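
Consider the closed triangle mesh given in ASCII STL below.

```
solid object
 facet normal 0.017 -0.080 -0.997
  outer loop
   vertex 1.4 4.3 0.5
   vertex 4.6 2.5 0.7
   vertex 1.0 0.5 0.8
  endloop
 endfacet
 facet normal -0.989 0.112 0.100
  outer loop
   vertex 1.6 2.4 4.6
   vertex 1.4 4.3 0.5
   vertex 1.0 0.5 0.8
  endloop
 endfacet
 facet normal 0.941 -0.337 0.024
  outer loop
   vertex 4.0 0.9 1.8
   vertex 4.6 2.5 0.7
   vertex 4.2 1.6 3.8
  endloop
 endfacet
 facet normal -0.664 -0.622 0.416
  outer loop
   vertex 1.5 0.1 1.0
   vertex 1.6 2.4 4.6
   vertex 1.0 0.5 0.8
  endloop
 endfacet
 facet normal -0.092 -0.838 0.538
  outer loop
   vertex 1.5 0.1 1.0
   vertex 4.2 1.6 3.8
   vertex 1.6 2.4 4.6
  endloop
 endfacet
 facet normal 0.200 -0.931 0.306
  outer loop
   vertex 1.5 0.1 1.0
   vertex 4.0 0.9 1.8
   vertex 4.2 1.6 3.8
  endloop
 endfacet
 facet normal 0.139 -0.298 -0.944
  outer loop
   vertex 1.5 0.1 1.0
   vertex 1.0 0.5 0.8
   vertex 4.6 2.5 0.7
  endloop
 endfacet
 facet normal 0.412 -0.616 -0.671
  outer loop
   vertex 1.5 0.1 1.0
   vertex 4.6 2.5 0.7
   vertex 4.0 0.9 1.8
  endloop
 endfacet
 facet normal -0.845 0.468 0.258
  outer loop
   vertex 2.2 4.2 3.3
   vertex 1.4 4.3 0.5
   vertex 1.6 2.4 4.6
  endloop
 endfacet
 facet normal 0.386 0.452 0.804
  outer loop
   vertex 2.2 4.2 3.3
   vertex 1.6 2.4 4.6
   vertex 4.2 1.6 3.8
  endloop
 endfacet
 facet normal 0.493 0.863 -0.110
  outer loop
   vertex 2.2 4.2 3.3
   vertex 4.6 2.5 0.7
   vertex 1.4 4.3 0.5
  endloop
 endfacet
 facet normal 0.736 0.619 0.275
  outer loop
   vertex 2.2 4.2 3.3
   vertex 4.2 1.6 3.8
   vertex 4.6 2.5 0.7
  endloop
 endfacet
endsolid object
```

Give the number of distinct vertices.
8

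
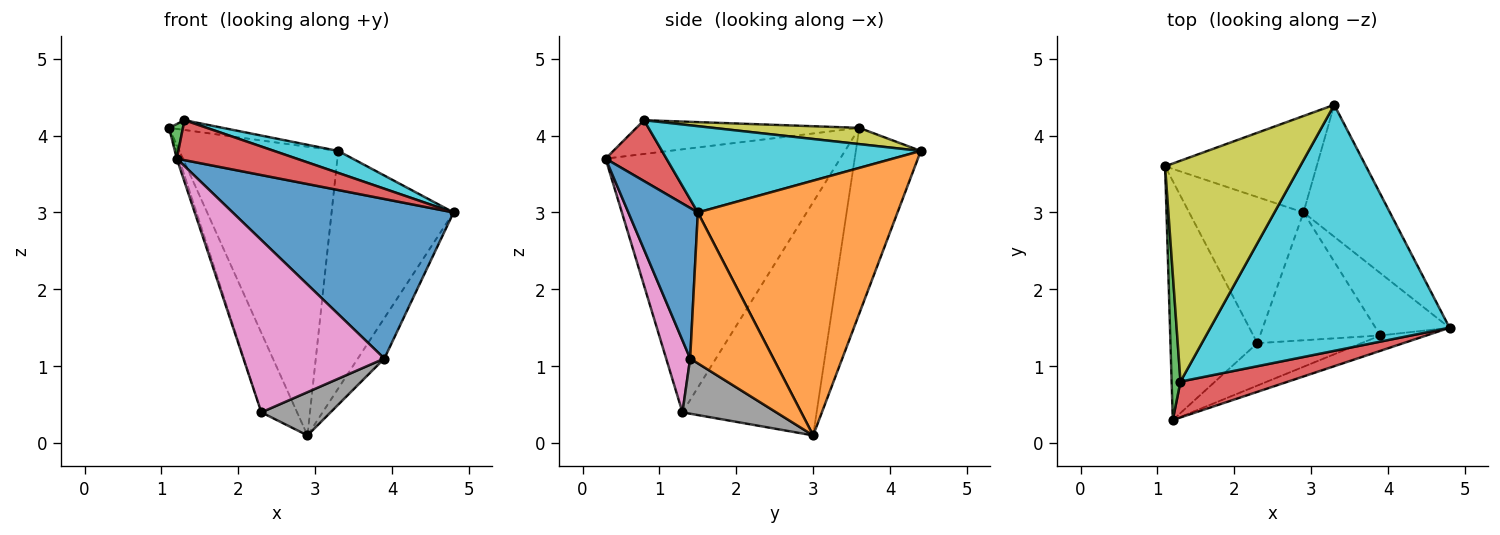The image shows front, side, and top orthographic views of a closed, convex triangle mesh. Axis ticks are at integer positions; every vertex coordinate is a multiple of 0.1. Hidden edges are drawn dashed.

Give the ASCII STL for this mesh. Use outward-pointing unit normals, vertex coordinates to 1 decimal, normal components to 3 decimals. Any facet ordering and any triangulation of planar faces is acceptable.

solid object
 facet normal 0.299 -0.950 -0.092
  outer loop
   vertex 3.9 1.4 1.1
   vertex 4.8 1.5 3.0
   vertex 1.2 0.3 3.7
  endloop
 endfacet
 facet normal 0.863 0.275 -0.423
  outer loop
   vertex 3.9 1.4 1.1
   vertex 2.9 3.0 0.1
   vertex 4.8 1.5 3.0
  endloop
 endfacet
 facet normal -0.966 -0.060 0.253
  outer loop
   vertex 1.3 0.8 4.2
   vertex 1.1 3.6 4.1
   vertex 1.2 0.3 3.7
  endloop
 endfacet
 facet normal 0.354 -0.696 0.625
  outer loop
   vertex 1.3 0.8 4.2
   vertex 1.2 0.3 3.7
   vertex 4.8 1.5 3.0
  endloop
 endfacet
 facet normal -0.949 0.009 -0.314
  outer loop
   vertex 2.3 1.3 0.4
   vertex 1.2 0.3 3.7
   vertex 1.1 3.6 4.1
  endloop
 endfacet
 facet normal -0.873 0.233 -0.428
  outer loop
   vertex 2.3 1.3 0.4
   vertex 1.1 3.6 4.1
   vertex 2.9 3.0 0.1
  endloop
 endfacet
 facet normal 0.163 -0.958 -0.236
  outer loop
   vertex 2.3 1.3 0.4
   vertex 3.9 1.4 1.1
   vertex 1.2 0.3 3.7
  endloop
 endfacet
 facet normal 0.398 -0.294 -0.869
  outer loop
   vertex 2.3 1.3 0.4
   vertex 2.9 3.0 0.1
   vertex 3.9 1.4 1.1
  endloop
 endfacet
 facet normal 0.119 0.044 0.992
  outer loop
   vertex 3.3 4.4 3.8
   vertex 1.1 3.6 4.1
   vertex 1.3 0.8 4.2
  endloop
 endfacet
 facet normal 0.338 -0.084 0.937
  outer loop
   vertex 3.3 4.4 3.8
   vertex 1.3 0.8 4.2
   vertex 4.8 1.5 3.0
  endloop
 endfacet
 facet normal -0.362 0.884 -0.295
  outer loop
   vertex 3.3 4.4 3.8
   vertex 2.9 3.0 0.1
   vertex 1.1 3.6 4.1
  endloop
 endfacet
 facet normal 0.820 0.501 -0.278
  outer loop
   vertex 3.3 4.4 3.8
   vertex 4.8 1.5 3.0
   vertex 2.9 3.0 0.1
  endloop
 endfacet
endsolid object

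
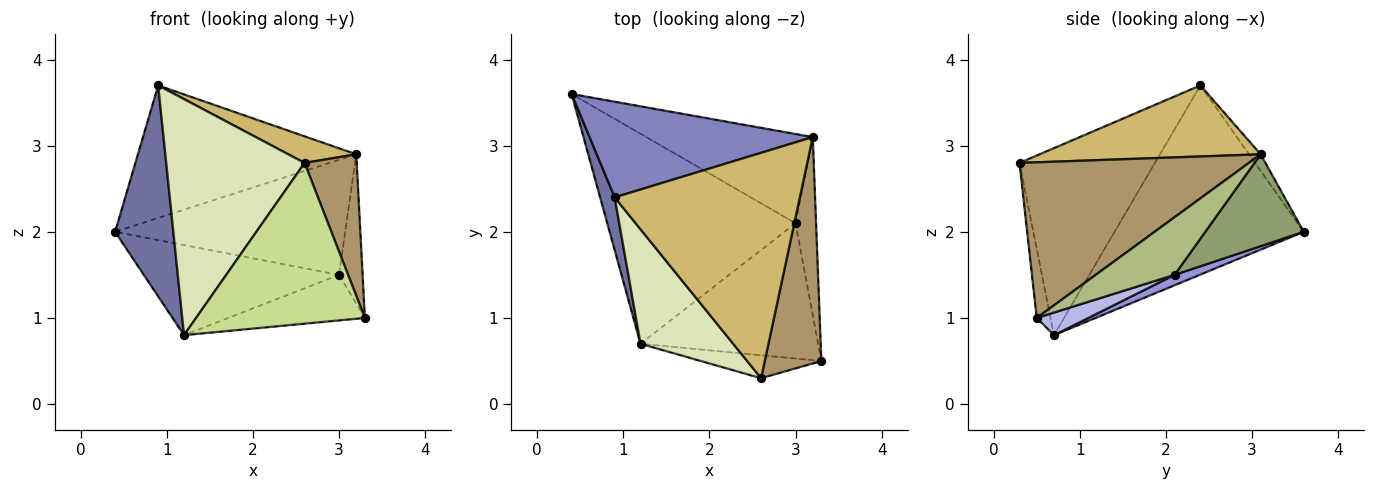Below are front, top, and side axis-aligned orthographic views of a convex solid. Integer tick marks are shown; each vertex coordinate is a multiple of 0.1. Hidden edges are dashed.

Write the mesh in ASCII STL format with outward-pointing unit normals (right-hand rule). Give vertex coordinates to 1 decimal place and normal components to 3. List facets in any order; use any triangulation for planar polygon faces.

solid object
 facet normal -0.953 -0.293 0.073
  outer loop
   vertex 0.9 2.4 3.7
   vertex 0.4 3.6 2.0
   vertex 1.2 0.7 0.8
  endloop
 endfacet
 facet normal -0.043 0.810 0.585
  outer loop
   vertex 3.2 3.1 2.9
   vertex 0.4 3.6 2.0
   vertex 0.9 2.4 3.7
  endloop
 endfacet
 facet normal 0.051 0.394 -0.918
  outer loop
   vertex 3.0 2.1 1.5
   vertex 1.2 0.7 0.8
   vertex 0.4 3.6 2.0
  endloop
 endfacet
 facet normal 0.120 0.317 -0.941
  outer loop
   vertex 3.0 2.1 1.5
   vertex 3.3 0.5 1.0
   vertex 1.2 0.7 0.8
  endloop
 endfacet
 facet normal 0.320 0.749 -0.580
  outer loop
   vertex 3.0 2.1 1.5
   vertex 0.4 3.6 2.0
   vertex 3.2 3.1 2.9
  endloop
 endfacet
 facet normal 0.907 0.271 -0.323
  outer loop
   vertex 3.0 2.1 1.5
   vertex 3.2 3.1 2.9
   vertex 3.3 0.5 1.0
  endloop
 endfacet
 facet normal -0.081 -0.987 -0.141
  outer loop
   vertex 2.6 0.3 2.8
   vertex 1.2 0.7 0.8
   vertex 3.3 0.5 1.0
  endloop
 endfacet
 facet normal -0.661 -0.675 0.328
  outer loop
   vertex 2.6 0.3 2.8
   vertex 0.9 2.4 3.7
   vertex 1.2 0.7 0.8
  endloop
 endfacet
 facet normal 0.919 -0.209 0.334
  outer loop
   vertex 2.6 0.3 2.8
   vertex 3.3 0.5 1.0
   vertex 3.2 3.1 2.9
  endloop
 endfacet
 facet normal 0.356 -0.109 0.928
  outer loop
   vertex 2.6 0.3 2.8
   vertex 3.2 3.1 2.9
   vertex 0.9 2.4 3.7
  endloop
 endfacet
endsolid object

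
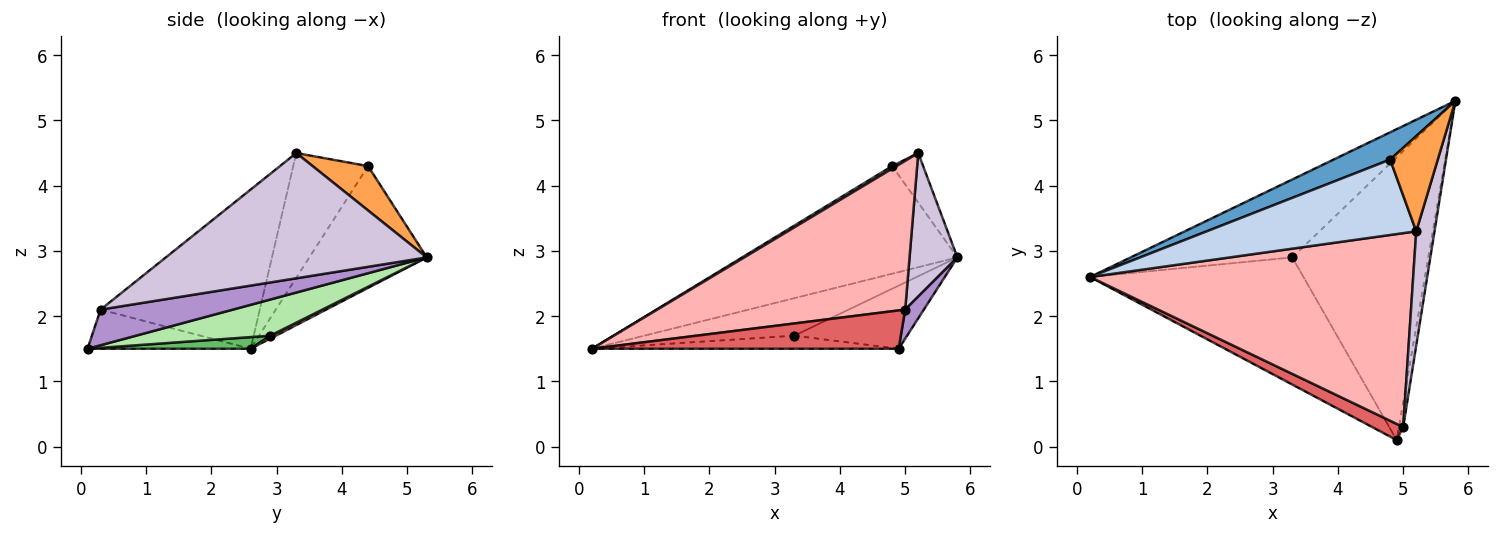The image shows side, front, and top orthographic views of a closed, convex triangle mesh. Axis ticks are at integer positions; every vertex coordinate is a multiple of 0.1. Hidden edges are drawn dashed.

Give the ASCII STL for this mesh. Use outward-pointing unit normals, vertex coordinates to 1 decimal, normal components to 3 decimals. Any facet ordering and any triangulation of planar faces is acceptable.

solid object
 facet normal -0.467 0.857 0.217
  outer loop
   vertex 4.8 4.4 4.3
   vertex 5.8 5.3 2.9
   vertex 0.2 2.6 1.5
  endloop
 endfacet
 facet normal -0.511 -0.030 0.859
  outer loop
   vertex 4.8 4.4 4.3
   vertex 0.2 2.6 1.5
   vertex 5.2 3.3 4.5
  endloop
 endfacet
 facet normal 0.637 0.356 0.684
  outer loop
   vertex 4.8 4.4 4.3
   vertex 5.2 3.3 4.5
   vertex 5.8 5.3 2.9
  endloop
 endfacet
 facet normal 0.016 0.434 -0.901
  outer loop
   vertex 3.3 2.9 1.7
   vertex 0.2 2.6 1.5
   vertex 5.8 5.3 2.9
  endloop
 endfacet
 facet normal 0.054 0.102 -0.993
  outer loop
   vertex 3.3 2.9 1.7
   vertex 4.9 0.1 1.5
   vertex 0.2 2.6 1.5
  endloop
 endfacet
 facet normal 0.251 0.211 -0.945
  outer loop
   vertex 3.3 2.9 1.7
   vertex 5.8 5.3 2.9
   vertex 4.9 0.1 1.5
  endloop
 endfacet
 facet normal -0.440 -0.827 0.349
  outer loop
   vertex 5.0 0.3 2.1
   vertex 0.2 2.6 1.5
   vertex 4.9 0.1 1.5
  endloop
 endfacet
 facet normal -0.364 -0.567 0.739
  outer loop
   vertex 5.0 0.3 2.1
   vertex 5.2 3.3 4.5
   vertex 0.2 2.6 1.5
  endloop
 endfacet
 facet normal 0.983 -0.138 -0.118
  outer loop
   vertex 5.0 0.3 2.1
   vertex 4.9 0.1 1.5
   vertex 5.8 5.3 2.9
  endloop
 endfacet
 facet normal 0.974 -0.179 0.142
  outer loop
   vertex 5.0 0.3 2.1
   vertex 5.8 5.3 2.9
   vertex 5.2 3.3 4.5
  endloop
 endfacet
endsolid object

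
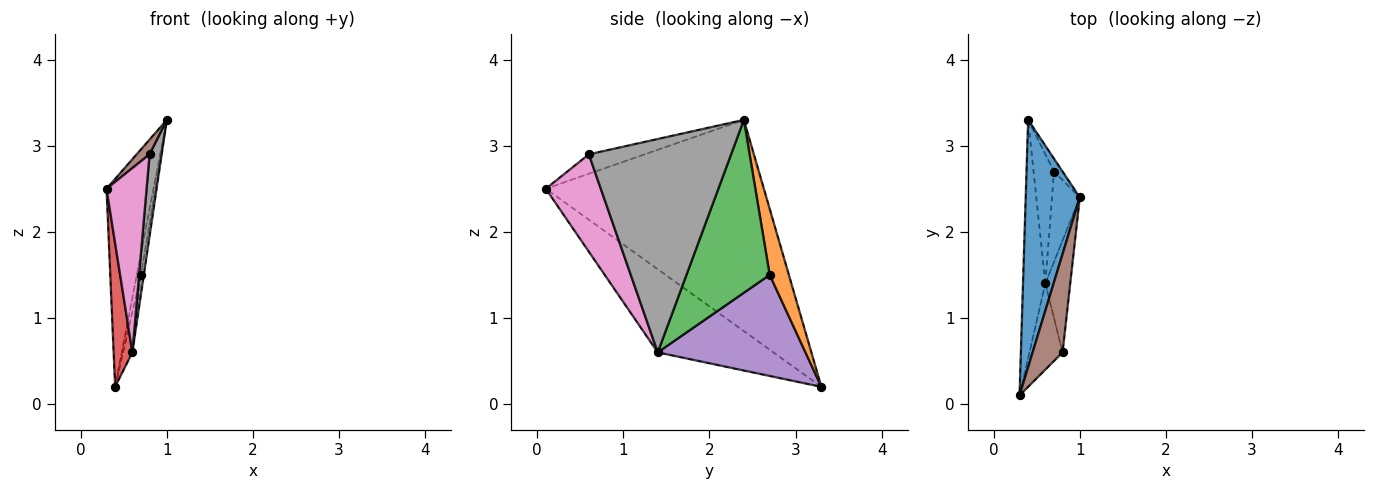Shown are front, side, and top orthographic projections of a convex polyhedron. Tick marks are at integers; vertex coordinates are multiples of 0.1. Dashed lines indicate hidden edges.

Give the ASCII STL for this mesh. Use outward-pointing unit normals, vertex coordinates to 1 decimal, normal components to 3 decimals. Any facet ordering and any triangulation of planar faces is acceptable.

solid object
 facet normal -0.948 0.204 0.243
  outer loop
   vertex 0.4 3.3 0.2
   vertex 0.3 0.1 2.5
   vertex 1.0 2.4 3.3
  endloop
 endfacet
 facet normal 0.969 0.211 -0.126
  outer loop
   vertex 0.7 2.7 1.5
   vertex 0.4 3.3 0.2
   vertex 1.0 2.4 3.3
  endloop
 endfacet
 facet normal 0.987 0.034 -0.159
  outer loop
   vertex 0.6 1.4 0.6
   vertex 0.7 2.7 1.5
   vertex 1.0 2.4 3.3
  endloop
 endfacet
 facet normal -0.954 -0.154 -0.256
  outer loop
   vertex 0.6 1.4 0.6
   vertex 0.3 0.1 2.5
   vertex 0.4 3.3 0.2
  endloop
 endfacet
 facet normal 0.978 0.061 -0.197
  outer loop
   vertex 0.6 1.4 0.6
   vertex 0.4 3.3 0.2
   vertex 0.7 2.7 1.5
  endloop
 endfacet
 facet normal -0.541 -0.125 0.832
  outer loop
   vertex 0.8 0.6 2.9
   vertex 1.0 2.4 3.3
   vertex 0.3 0.1 2.5
  endloop
 endfacet
 facet normal 0.780 -0.567 -0.265
  outer loop
   vertex 0.8 0.6 2.9
   vertex 0.3 0.1 2.5
   vertex 0.6 1.4 0.6
  endloop
 endfacet
 facet normal 0.990 -0.084 -0.115
  outer loop
   vertex 0.8 0.6 2.9
   vertex 0.6 1.4 0.6
   vertex 1.0 2.4 3.3
  endloop
 endfacet
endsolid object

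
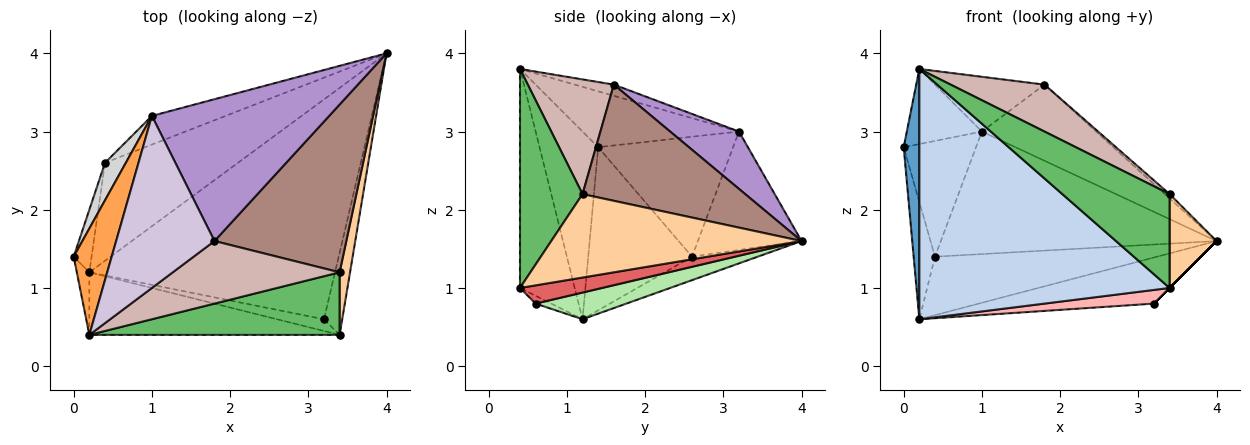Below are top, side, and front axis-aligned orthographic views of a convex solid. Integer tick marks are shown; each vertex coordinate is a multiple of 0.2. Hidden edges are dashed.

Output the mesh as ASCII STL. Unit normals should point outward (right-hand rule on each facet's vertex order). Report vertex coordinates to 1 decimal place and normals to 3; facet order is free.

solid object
 facet normal -0.964 -0.257 -0.064
  outer loop
   vertex 0.2 1.2 0.6
   vertex 0.2 0.4 3.8
   vertex 0.0 1.4 2.8
  endloop
 endfacet
 facet normal -0.208 -0.949 -0.237
  outer loop
   vertex 3.4 0.4 1.0
   vertex 0.2 0.4 3.8
   vertex 0.2 1.2 0.6
  endloop
 endfacet
 facet normal -0.769 0.369 0.523
  outer loop
   vertex 1.0 3.2 3.0
   vertex 0.0 1.4 2.8
   vertex 0.2 0.4 3.8
  endloop
 endfacet
 facet normal 0.976 -0.183 0.122
  outer loop
   vertex 3.4 1.2 2.2
   vertex 3.4 0.4 1.0
   vertex 4.0 4.0 1.6
  endloop
 endfacet
 facet normal 0.437 -0.749 0.499
  outer loop
   vertex 3.4 1.2 2.2
   vertex 0.2 0.4 3.8
   vertex 3.4 0.4 1.0
  endloop
 endfacet
 facet normal 0.106 0.204 -0.973
  outer loop
   vertex 3.2 0.6 0.8
   vertex 0.2 1.2 0.6
   vertex 4.0 4.0 1.6
  endloop
 endfacet
 facet normal 0.707 0.000 -0.707
  outer loop
   vertex 3.2 0.6 0.8
   vertex 4.0 4.0 1.6
   vertex 3.4 0.4 1.0
  endloop
 endfacet
 facet normal -0.108 -0.755 -0.647
  outer loop
   vertex 3.2 0.6 0.8
   vertex 3.4 0.4 1.0
   vertex 0.2 1.2 0.6
  endloop
 endfacet
 facet normal 0.274 0.455 0.847
  outer loop
   vertex 1.8 1.6 3.6
   vertex 4.0 4.0 1.6
   vertex 1.0 3.2 3.0
  endloop
 endfacet
 facet normal -0.108 0.301 0.947
  outer loop
   vertex 1.8 1.6 3.6
   vertex 1.0 3.2 3.0
   vertex 0.2 0.4 3.8
  endloop
 endfacet
 facet normal 0.661 0.019 0.750
  outer loop
   vertex 1.8 1.6 3.6
   vertex 3.4 1.2 2.2
   vertex 4.0 4.0 1.6
  endloop
 endfacet
 facet normal 0.482 -0.526 0.701
  outer loop
   vertex 1.8 1.6 3.6
   vertex 0.2 0.4 3.8
   vertex 3.4 1.2 2.2
  endloop
 endfacet
 facet normal -0.150 0.507 -0.849
  outer loop
   vertex 0.4 2.6 1.4
   vertex 4.0 4.0 1.6
   vertex 0.2 1.2 0.6
  endloop
 endfacet
 facet normal -0.344 0.914 -0.214
  outer loop
   vertex 0.4 2.6 1.4
   vertex 1.0 3.2 3.0
   vertex 4.0 4.0 1.6
  endloop
 endfacet
 facet normal -0.974 0.200 -0.107
  outer loop
   vertex 0.4 2.6 1.4
   vertex 0.2 1.2 0.6
   vertex 0.0 1.4 2.8
  endloop
 endfacet
 facet normal -0.871 0.467 0.151
  outer loop
   vertex 0.4 2.6 1.4
   vertex 0.0 1.4 2.8
   vertex 1.0 3.2 3.0
  endloop
 endfacet
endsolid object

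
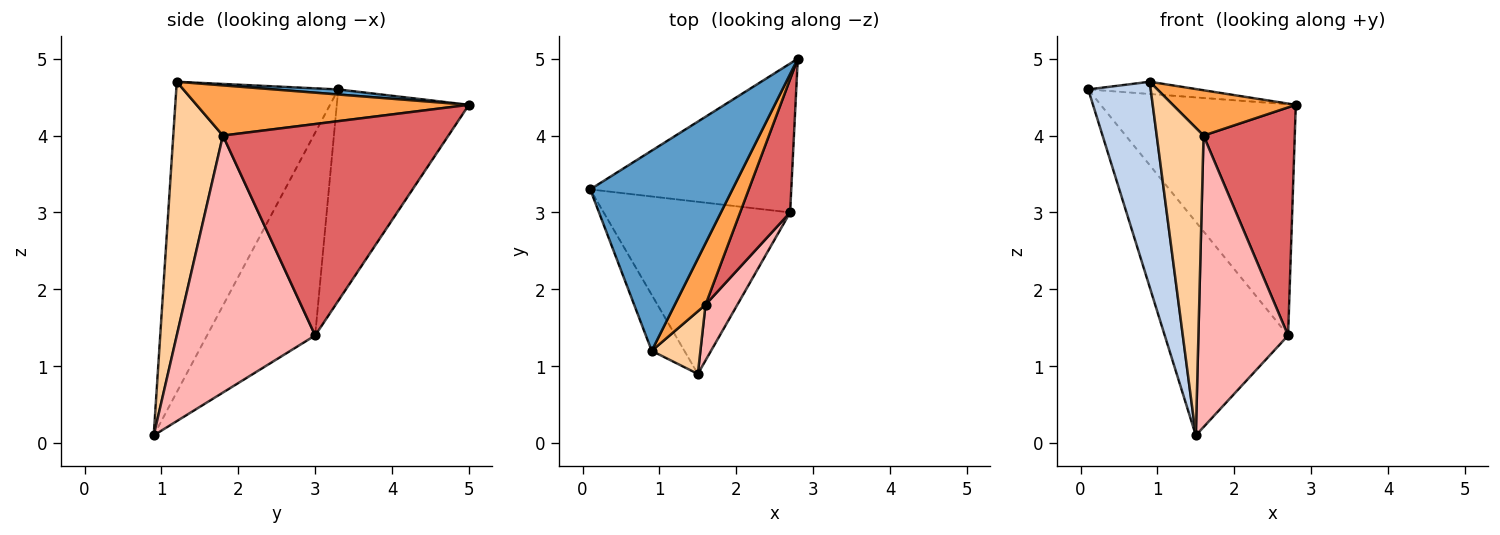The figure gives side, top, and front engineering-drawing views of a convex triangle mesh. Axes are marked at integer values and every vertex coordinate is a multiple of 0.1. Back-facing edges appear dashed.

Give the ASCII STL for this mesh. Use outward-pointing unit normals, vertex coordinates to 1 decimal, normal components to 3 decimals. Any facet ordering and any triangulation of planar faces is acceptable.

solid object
 facet normal 0.035 0.061 0.998
  outer loop
   vertex 0.9 1.2 4.7
   vertex 2.8 5.0 4.4
   vertex 0.1 3.3 4.6
  endloop
 endfacet
 facet normal -0.928 -0.358 -0.098
  outer loop
   vertex 0.9 1.2 4.7
   vertex 0.1 3.3 4.6
   vertex 1.5 0.9 0.1
  endloop
 endfacet
 facet normal 0.796 -0.359 0.488
  outer loop
   vertex 1.6 1.8 4.0
   vertex 2.8 5.0 4.4
   vertex 0.9 1.2 4.7
  endloop
 endfacet
 facet normal 0.721 -0.679 0.138
  outer loop
   vertex 1.6 1.8 4.0
   vertex 0.9 1.2 4.7
   vertex 1.5 0.9 0.1
  endloop
 endfacet
 facet normal -0.495 0.731 -0.471
  outer loop
   vertex 2.7 3.0 1.4
   vertex 0.1 3.3 4.6
   vertex 2.8 5.0 4.4
  endloop
 endfacet
 facet normal -0.564 0.643 -0.518
  outer loop
   vertex 2.7 3.0 1.4
   vertex 1.5 0.9 0.1
   vertex 0.1 3.3 4.6
  endloop
 endfacet
 facet normal 0.906 -0.366 0.214
  outer loop
   vertex 2.7 3.0 1.4
   vertex 2.8 5.0 4.4
   vertex 1.6 1.8 4.0
  endloop
 endfacet
 facet normal 0.835 -0.541 0.103
  outer loop
   vertex 2.7 3.0 1.4
   vertex 1.6 1.8 4.0
   vertex 1.5 0.9 0.1
  endloop
 endfacet
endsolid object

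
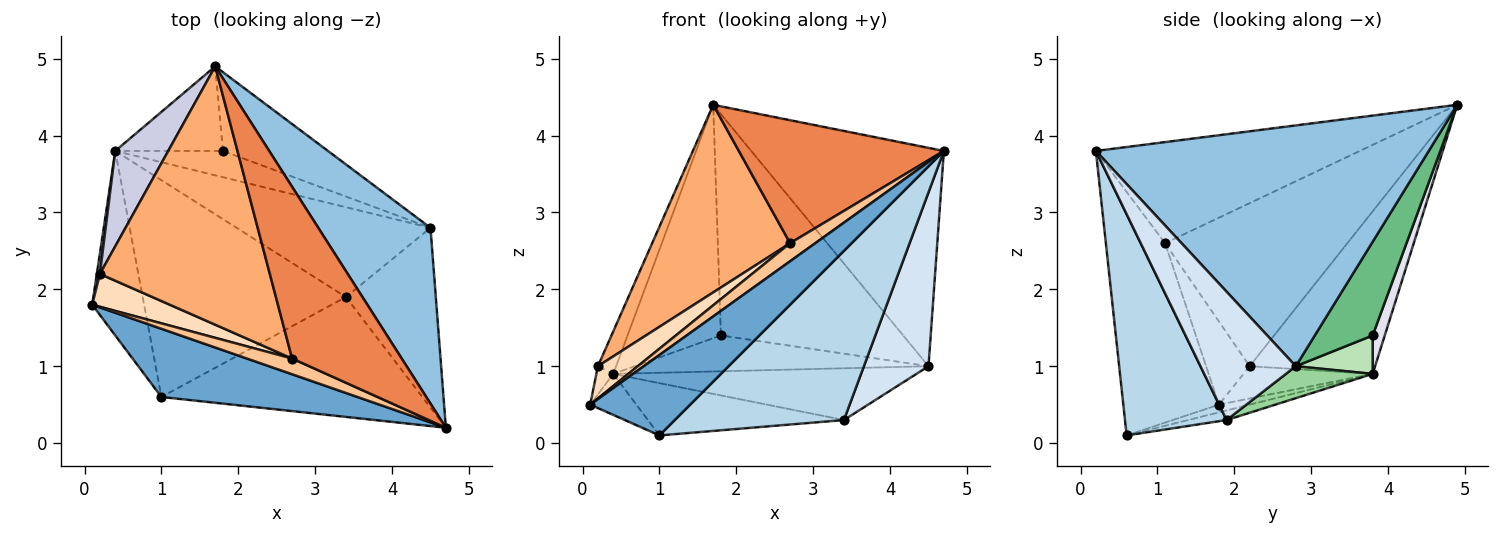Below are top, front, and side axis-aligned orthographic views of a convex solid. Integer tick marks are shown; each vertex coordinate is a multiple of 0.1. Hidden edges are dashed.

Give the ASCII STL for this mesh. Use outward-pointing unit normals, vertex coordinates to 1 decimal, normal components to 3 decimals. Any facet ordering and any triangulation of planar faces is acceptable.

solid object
 facet normal -0.589 -0.616 0.523
  outer loop
   vertex 1.0 0.6 0.1
   vertex 4.7 0.2 3.8
   vertex 0.1 1.8 0.5
  endloop
 endfacet
 facet normal 0.803 0.465 0.374
  outer loop
   vertex 4.5 2.8 1.0
   vertex 1.7 4.9 4.4
   vertex 4.7 0.2 3.8
  endloop
 endfacet
 facet normal 0.440 -0.733 -0.519
  outer loop
   vertex 3.4 1.9 0.3
   vertex 4.7 0.2 3.8
   vertex 1.0 0.6 0.1
  endloop
 endfacet
 facet normal 0.716 -0.485 -0.502
  outer loop
   vertex 3.4 1.9 0.3
   vertex 4.5 2.8 1.0
   vertex 4.7 0.2 3.8
  endloop
 endfacet
 facet normal -0.600 -0.466 0.650
  outer loop
   vertex 2.7 1.1 2.6
   vertex 4.7 0.2 3.8
   vertex 1.7 4.9 4.4
  endloop
 endfacet
 facet normal -0.613 -0.464 0.639
  outer loop
   vertex 2.7 1.1 2.6
   vertex 1.7 4.9 4.4
   vertex 0.2 2.2 1.0
  endloop
 endfacet
 facet normal -0.591 -0.608 0.529
  outer loop
   vertex 2.7 1.1 2.6
   vertex 0.1 1.8 0.5
   vertex 4.7 0.2 3.8
  endloop
 endfacet
 facet normal -0.608 -0.557 0.567
  outer loop
   vertex 2.7 1.1 2.6
   vertex 0.2 2.2 1.0
   vertex 0.1 1.8 0.5
  endloop
 endfacet
 facet normal 0.287 0.903 -0.321
  outer loop
   vertex 1.8 3.8 1.4
   vertex 1.7 4.9 4.4
   vertex 4.5 2.8 1.0
  endloop
 endfacet
 facet normal 0.141 0.494 -0.858
  outer loop
   vertex 0.4 3.8 0.9
   vertex 4.5 2.8 1.0
   vertex 3.4 1.9 0.3
  endloop
 endfacet
 facet normal 0.207 0.789 -0.578
  outer loop
   vertex 0.4 3.8 0.9
   vertex 1.8 3.8 1.4
   vertex 4.5 2.8 1.0
  endloop
 endfacet
 facet normal -0.143 0.215 -0.966
  outer loop
   vertex 0.4 3.8 0.9
   vertex 1.0 0.6 0.1
   vertex 0.1 1.8 0.5
  endloop
 endfacet
 facet normal -0.046 0.234 -0.971
  outer loop
   vertex 0.4 3.8 0.9
   vertex 3.4 1.9 0.3
   vertex 1.0 0.6 0.1
  endloop
 endfacet
 facet normal -0.987 0.129 0.094
  outer loop
   vertex 0.4 3.8 0.9
   vertex 0.1 1.8 0.5
   vertex 0.2 2.2 1.0
  endloop
 endfacet
 facet normal -0.942 0.137 0.307
  outer loop
   vertex 0.4 3.8 0.9
   vertex 0.2 2.2 1.0
   vertex 1.7 4.9 4.4
  endloop
 endfacet
 facet normal 0.121 0.933 -0.338
  outer loop
   vertex 0.4 3.8 0.9
   vertex 1.7 4.9 4.4
   vertex 1.8 3.8 1.4
  endloop
 endfacet
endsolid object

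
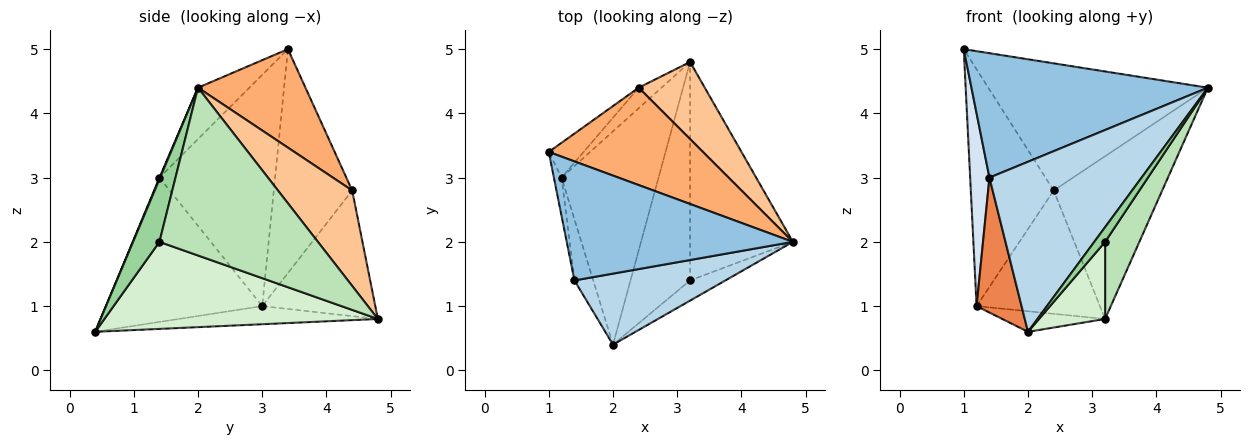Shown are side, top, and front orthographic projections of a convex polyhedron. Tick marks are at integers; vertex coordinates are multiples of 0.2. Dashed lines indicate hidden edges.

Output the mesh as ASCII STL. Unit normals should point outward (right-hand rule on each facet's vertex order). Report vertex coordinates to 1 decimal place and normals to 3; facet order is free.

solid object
 facet normal -0.183 0.094 -0.979
  outer loop
   vertex 1.2 3.0 1.0
   vertex 3.2 4.8 0.8
   vertex 2.0 0.4 0.6
  endloop
 endfacet
 facet normal -0.155 -0.714 0.683
  outer loop
   vertex 1.4 1.4 3.0
   vertex 4.8 2.0 4.4
   vertex 1.0 3.4 5.0
  endloop
 endfacet
 facet normal 0.004 -0.923 0.385
  outer loop
   vertex 1.4 1.4 3.0
   vertex 2.0 0.4 0.6
   vertex 4.8 2.0 4.4
  endloop
 endfacet
 facet normal -0.986 -0.164 -0.033
  outer loop
   vertex 1.4 1.4 3.0
   vertex 1.0 3.4 5.0
   vertex 1.2 3.0 1.0
  endloop
 endfacet
 facet normal -0.954 -0.274 -0.124
  outer loop
   vertex 1.4 1.4 3.0
   vertex 1.2 3.0 1.0
   vertex 2.0 0.4 0.6
  endloop
 endfacet
 facet normal 0.362 0.740 0.567
  outer loop
   vertex 2.4 4.4 2.8
   vertex 1.0 3.4 5.0
   vertex 4.8 2.0 4.4
  endloop
 endfacet
 facet normal 0.526 0.769 0.364
  outer loop
   vertex 2.4 4.4 2.8
   vertex 4.8 2.0 4.4
   vertex 3.2 4.8 0.8
  endloop
 endfacet
 facet normal -0.683 0.722 -0.106
  outer loop
   vertex 2.4 4.4 2.8
   vertex 1.2 3.0 1.0
   vertex 1.0 3.4 5.0
  endloop
 endfacet
 facet normal -0.671 0.732 -0.122
  outer loop
   vertex 2.4 4.4 2.8
   vertex 3.2 4.8 0.8
   vertex 1.2 3.0 1.0
  endloop
 endfacet
 facet normal 0.820 -0.336 -0.463
  outer loop
   vertex 3.2 1.4 2.0
   vertex 4.8 2.0 4.4
   vertex 2.0 0.4 0.6
  endloop
 endfacet
 facet normal 0.839 -0.181 -0.514
  outer loop
   vertex 3.2 1.4 2.0
   vertex 3.2 4.8 0.8
   vertex 4.8 2.0 4.4
  endloop
 endfacet
 facet normal 0.809 -0.196 -0.554
  outer loop
   vertex 3.2 1.4 2.0
   vertex 2.0 0.4 0.6
   vertex 3.2 4.8 0.8
  endloop
 endfacet
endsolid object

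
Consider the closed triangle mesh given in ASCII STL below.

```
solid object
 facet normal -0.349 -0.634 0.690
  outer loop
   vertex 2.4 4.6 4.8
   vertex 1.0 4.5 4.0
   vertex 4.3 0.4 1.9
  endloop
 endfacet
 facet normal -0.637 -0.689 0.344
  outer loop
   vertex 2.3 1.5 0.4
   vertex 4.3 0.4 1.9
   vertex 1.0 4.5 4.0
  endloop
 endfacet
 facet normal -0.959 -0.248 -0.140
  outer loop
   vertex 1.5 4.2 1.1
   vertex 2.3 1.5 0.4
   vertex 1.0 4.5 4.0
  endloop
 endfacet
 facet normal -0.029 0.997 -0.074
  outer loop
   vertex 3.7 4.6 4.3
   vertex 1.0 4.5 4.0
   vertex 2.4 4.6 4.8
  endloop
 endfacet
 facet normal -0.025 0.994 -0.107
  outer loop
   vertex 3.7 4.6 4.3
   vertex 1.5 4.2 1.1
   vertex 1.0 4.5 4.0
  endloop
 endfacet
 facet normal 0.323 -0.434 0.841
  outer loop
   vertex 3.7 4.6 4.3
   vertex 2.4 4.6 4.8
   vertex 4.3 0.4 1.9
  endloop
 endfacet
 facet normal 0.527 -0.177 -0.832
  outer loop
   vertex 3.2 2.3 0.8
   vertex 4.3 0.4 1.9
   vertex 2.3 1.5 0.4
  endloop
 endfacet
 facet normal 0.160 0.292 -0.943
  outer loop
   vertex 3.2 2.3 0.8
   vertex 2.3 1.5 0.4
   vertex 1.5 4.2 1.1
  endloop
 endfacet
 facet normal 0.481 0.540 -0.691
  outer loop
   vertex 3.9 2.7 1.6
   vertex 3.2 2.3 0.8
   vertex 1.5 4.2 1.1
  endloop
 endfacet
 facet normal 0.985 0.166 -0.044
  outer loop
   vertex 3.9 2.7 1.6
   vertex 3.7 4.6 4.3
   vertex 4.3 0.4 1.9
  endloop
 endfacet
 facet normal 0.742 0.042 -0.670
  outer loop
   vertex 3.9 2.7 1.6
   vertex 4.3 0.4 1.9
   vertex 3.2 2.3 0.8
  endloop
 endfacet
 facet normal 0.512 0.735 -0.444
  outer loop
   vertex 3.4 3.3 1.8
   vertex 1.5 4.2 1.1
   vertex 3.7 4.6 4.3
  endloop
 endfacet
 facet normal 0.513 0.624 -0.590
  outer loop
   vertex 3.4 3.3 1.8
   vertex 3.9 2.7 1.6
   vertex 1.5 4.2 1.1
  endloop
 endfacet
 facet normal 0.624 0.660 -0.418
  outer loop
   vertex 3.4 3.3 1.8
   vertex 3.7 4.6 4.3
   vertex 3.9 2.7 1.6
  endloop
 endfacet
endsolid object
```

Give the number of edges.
21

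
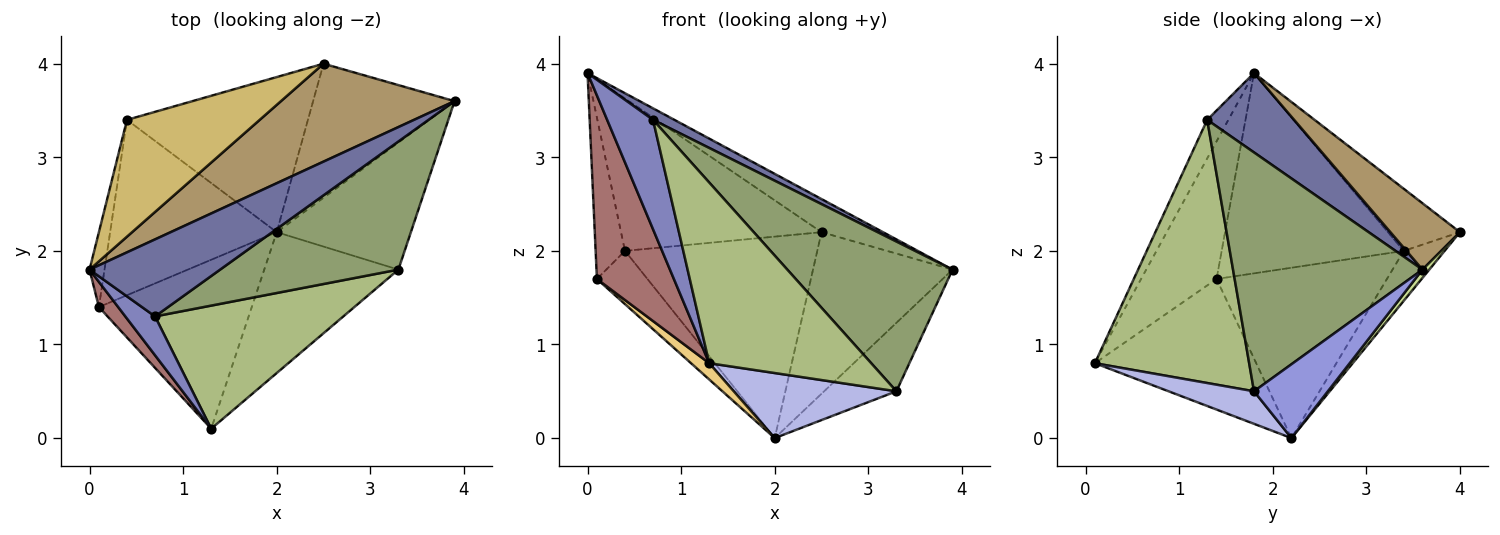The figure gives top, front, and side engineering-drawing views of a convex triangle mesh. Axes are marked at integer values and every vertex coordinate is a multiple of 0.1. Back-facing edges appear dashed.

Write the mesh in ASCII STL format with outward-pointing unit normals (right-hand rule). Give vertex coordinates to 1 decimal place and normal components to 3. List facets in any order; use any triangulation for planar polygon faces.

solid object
 facet normal 0.515 -0.127 0.848
  outer loop
   vertex 0.7 1.3 3.4
   vertex 3.9 3.6 1.8
   vertex 0.0 1.8 3.9
  endloop
 endfacet
 facet normal -0.398 -0.864 0.307
  outer loop
   vertex 0.7 1.3 3.4
   vertex 0.0 1.8 3.9
   vertex 1.3 0.1 0.8
  endloop
 endfacet
 facet normal 0.436 0.427 -0.792
  outer loop
   vertex 3.3 1.8 0.5
   vertex 2.0 2.2 0.0
   vertex 3.9 3.6 1.8
  endloop
 endfacet
 facet normal 0.215 -0.409 -0.887
  outer loop
   vertex 3.3 1.8 0.5
   vertex 1.3 0.1 0.8
   vertex 2.0 2.2 0.0
  endloop
 endfacet
 facet normal 0.657 -0.573 0.490
  outer loop
   vertex 3.3 1.8 0.5
   vertex 3.9 3.6 1.8
   vertex 0.7 1.3 3.4
  endloop
 endfacet
 facet normal 0.618 -0.649 0.442
  outer loop
   vertex 3.3 1.8 0.5
   vertex 0.7 1.3 3.4
   vertex 1.3 0.1 0.8
  endloop
 endfacet
 facet normal 0.038 0.769 -0.638
  outer loop
   vertex 2.5 4.0 2.2
   vertex 3.9 3.6 1.8
   vertex 2.0 2.2 0.0
  endloop
 endfacet
 facet normal -0.166 0.781 -0.602
  outer loop
   vertex 2.5 4.0 2.2
   vertex 2.0 2.2 0.0
   vertex 0.4 3.4 2.0
  endloop
 endfacet
 facet normal 0.341 0.301 0.891
  outer loop
   vertex 2.5 4.0 2.2
   vertex 0.0 1.8 3.9
   vertex 3.9 3.6 1.8
  endloop
 endfacet
 facet normal -0.274 0.763 0.585
  outer loop
   vertex 2.5 4.0 2.2
   vertex 0.4 3.4 2.0
   vertex 0.0 1.8 3.9
  endloop
 endfacet
 facet normal -0.648 -0.073 -0.758
  outer loop
   vertex 0.1 1.4 1.7
   vertex 2.0 2.2 0.0
   vertex 1.3 0.1 0.8
  endloop
 endfacet
 facet normal -0.699 0.208 -0.684
  outer loop
   vertex 0.1 1.4 1.7
   vertex 0.4 3.4 2.0
   vertex 2.0 2.2 0.0
  endloop
 endfacet
 facet normal -0.697 -0.711 0.098
  outer loop
   vertex 0.1 1.4 1.7
   vertex 1.3 0.1 0.8
   vertex 0.0 1.8 3.9
  endloop
 endfacet
 facet normal -0.985 0.159 -0.074
  outer loop
   vertex 0.1 1.4 1.7
   vertex 0.0 1.8 3.9
   vertex 0.4 3.4 2.0
  endloop
 endfacet
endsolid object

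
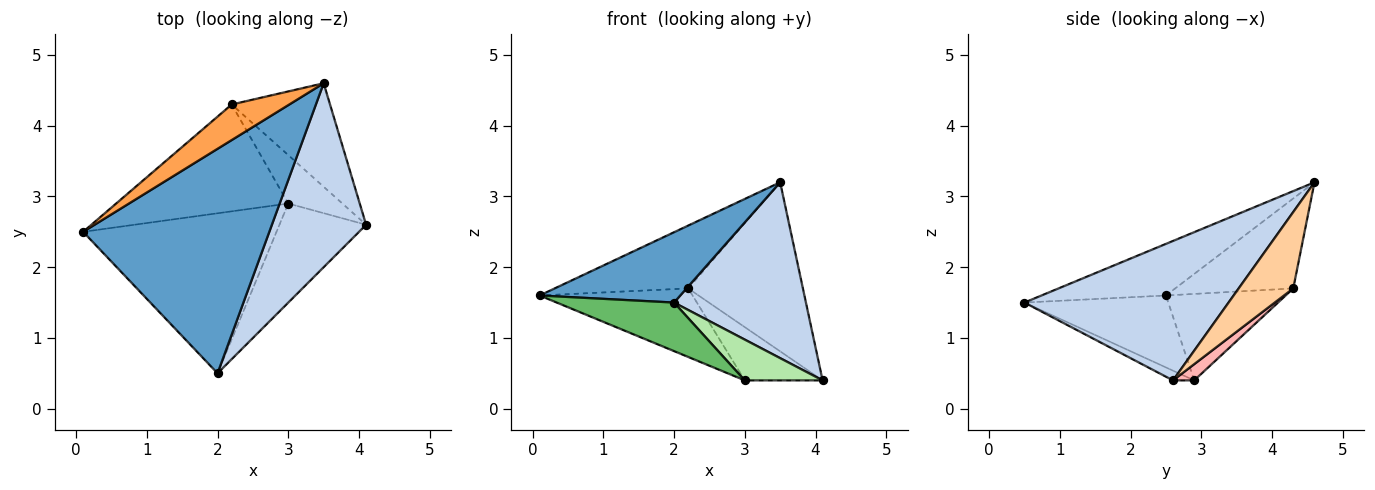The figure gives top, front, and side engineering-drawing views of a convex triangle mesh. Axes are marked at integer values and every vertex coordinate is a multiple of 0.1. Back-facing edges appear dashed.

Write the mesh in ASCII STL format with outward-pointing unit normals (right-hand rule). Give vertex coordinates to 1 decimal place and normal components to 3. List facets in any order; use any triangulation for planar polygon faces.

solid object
 facet normal -0.256 -0.289 0.923
  outer loop
   vertex 3.5 4.6 3.2
   vertex 0.1 2.5 1.6
   vertex 2.0 0.5 1.5
  endloop
 endfacet
 facet normal 0.730 -0.472 0.494
  outer loop
   vertex 3.5 4.6 3.2
   vertex 2.0 0.5 1.5
   vertex 4.1 2.6 0.4
  endloop
 endfacet
 facet normal -0.610 0.690 0.391
  outer loop
   vertex 2.2 4.3 1.7
   vertex 0.1 2.5 1.6
   vertex 3.5 4.6 3.2
  endloop
 endfacet
 facet normal 0.376 0.790 -0.484
  outer loop
   vertex 2.2 4.3 1.7
   vertex 3.5 4.6 3.2
   vertex 4.1 2.6 0.4
  endloop
 endfacet
 facet normal -0.335 -0.273 -0.902
  outer loop
   vertex 3.0 2.9 0.4
   vertex 2.0 0.5 1.5
   vertex 0.1 2.5 1.6
  endloop
 endfacet
 facet normal -0.103 -0.379 -0.920
  outer loop
   vertex 3.0 2.9 0.4
   vertex 4.1 2.6 0.4
   vertex 2.0 0.5 1.5
  endloop
 endfacet
 facet normal -0.389 0.497 -0.775
  outer loop
   vertex 3.0 2.9 0.4
   vertex 0.1 2.5 1.6
   vertex 2.2 4.3 1.7
  endloop
 endfacet
 facet normal 0.198 0.725 -0.659
  outer loop
   vertex 3.0 2.9 0.4
   vertex 2.2 4.3 1.7
   vertex 4.1 2.6 0.4
  endloop
 endfacet
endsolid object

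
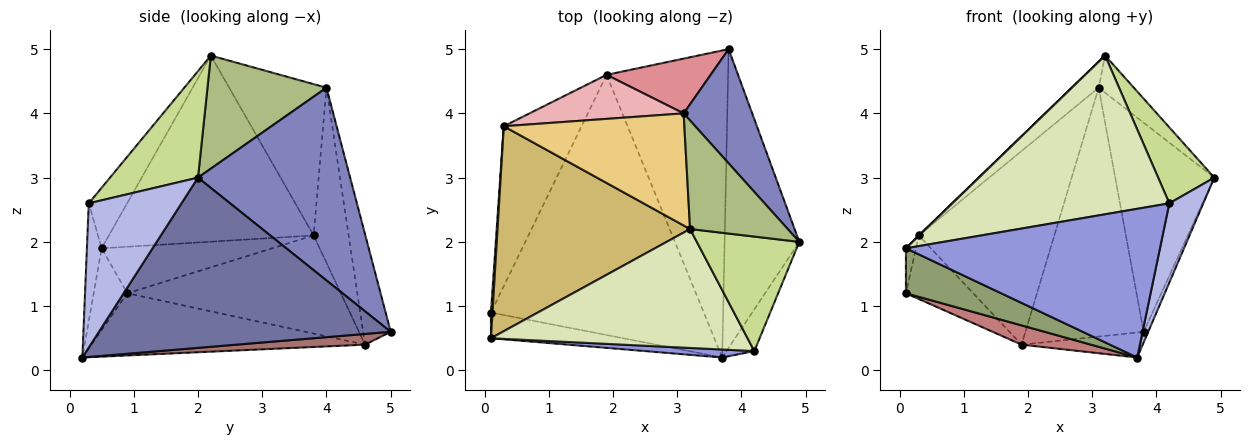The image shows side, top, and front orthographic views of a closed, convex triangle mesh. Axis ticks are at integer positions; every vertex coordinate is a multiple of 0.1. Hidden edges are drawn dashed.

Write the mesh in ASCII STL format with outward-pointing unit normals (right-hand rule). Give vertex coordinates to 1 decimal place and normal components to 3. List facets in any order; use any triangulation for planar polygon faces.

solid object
 facet normal 0.916 0.014 -0.402
  outer loop
   vertex 3.7 0.2 0.2
   vertex 3.8 5.0 0.6
   vertex 4.9 2.0 3.0
  endloop
 endfacet
 facet normal 0.803 0.523 0.286
  outer loop
   vertex 3.1 4.0 4.4
   vertex 4.9 2.0 3.0
   vertex 3.8 5.0 0.6
  endloop
 endfacet
 facet normal -0.058 -0.997 0.054
  outer loop
   vertex 4.2 0.3 2.6
   vertex 0.1 0.5 1.9
   vertex 3.7 0.2 0.2
  endloop
 endfacet
 facet normal 0.924 -0.338 -0.178
  outer loop
   vertex 4.2 0.3 2.6
   vertex 3.7 0.2 0.2
   vertex 4.9 2.0 3.0
  endloop
 endfacet
 facet normal -0.293 -0.830 -0.474
  outer loop
   vertex 0.1 0.9 1.2
   vertex 3.7 0.2 0.2
   vertex 0.1 0.5 1.9
  endloop
 endfacet
 facet normal 0.739 0.218 0.638
  outer loop
   vertex 3.2 2.2 4.9
   vertex 4.9 2.0 3.0
   vertex 3.1 4.0 4.4
  endloop
 endfacet
 facet normal 0.655 -0.418 0.630
  outer loop
   vertex 3.2 2.2 4.9
   vertex 4.2 0.3 2.6
   vertex 4.9 2.0 3.0
  endloop
 endfacet
 facet normal -0.140 -0.792 0.594
  outer loop
   vertex 3.2 2.2 4.9
   vertex 0.1 0.5 1.9
   vertex 4.2 0.3 2.6
  endloop
 endfacet
 facet normal -0.998 0.058 0.033
  outer loop
   vertex 0.3 3.8 2.1
   vertex 0.1 0.9 1.2
   vertex 0.1 0.5 1.9
  endloop
 endfacet
 facet normal -0.695 -0.001 0.719
  outer loop
   vertex 0.3 3.8 2.1
   vertex 0.1 0.5 1.9
   vertex 3.2 2.2 4.9
  endloop
 endfacet
 facet normal -0.632 0.175 0.755
  outer loop
   vertex 0.3 3.8 2.1
   vertex 3.2 2.2 4.9
   vertex 3.1 4.0 4.4
  endloop
 endfacet
 facet normal -0.761 0.240 -0.603
  outer loop
   vertex 1.9 4.6 0.4
   vertex 0.1 0.9 1.2
   vertex 0.3 3.8 2.1
  endloop
 endfacet
 facet normal 0.087 0.081 -0.993
  outer loop
   vertex 1.9 4.6 0.4
   vertex 3.8 5.0 0.6
   vertex 3.7 0.2 0.2
  endloop
 endfacet
 facet normal -0.280 -0.071 -0.957
  outer loop
   vertex 1.9 4.6 0.4
   vertex 3.7 0.2 0.2
   vertex 0.1 0.9 1.2
  endloop
 endfacet
 facet normal -0.223 0.952 0.210
  outer loop
   vertex 1.9 4.6 0.4
   vertex 3.1 4.0 4.4
   vertex 3.8 5.0 0.6
  endloop
 endfacet
 facet normal -0.244 0.946 0.215
  outer loop
   vertex 1.9 4.6 0.4
   vertex 0.3 3.8 2.1
   vertex 3.1 4.0 4.4
  endloop
 endfacet
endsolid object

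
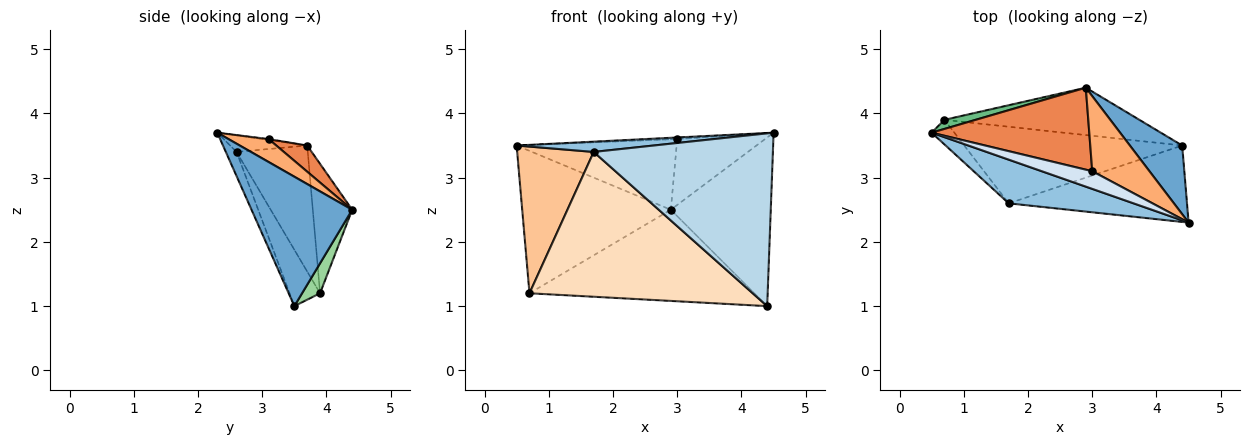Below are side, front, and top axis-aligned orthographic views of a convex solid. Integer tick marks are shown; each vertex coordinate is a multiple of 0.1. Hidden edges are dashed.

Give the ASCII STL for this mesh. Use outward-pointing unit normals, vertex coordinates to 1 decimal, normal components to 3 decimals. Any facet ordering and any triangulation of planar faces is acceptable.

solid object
 facet normal 0.682 0.677 0.276
  outer loop
   vertex 4.4 3.5 1.0
   vertex 2.9 4.4 2.5
   vertex 4.5 2.3 3.7
  endloop
 endfacet
 facet normal -0.128 -0.227 0.965
  outer loop
   vertex 1.7 2.6 3.4
   vertex 4.5 2.3 3.7
   vertex 0.5 3.7 3.5
  endloop
 endfacet
 facet normal -0.055 -0.913 -0.404
  outer loop
   vertex 1.7 2.6 3.4
   vertex 4.4 3.5 1.0
   vertex 4.5 2.3 3.7
  endloop
 endfacet
 facet normal -0.018 0.091 0.996
  outer loop
   vertex 3.0 3.1 3.6
   vertex 0.5 3.7 3.5
   vertex 4.5 2.3 3.7
  endloop
 endfacet
 facet normal 0.125 0.646 0.753
  outer loop
   vertex 3.0 3.1 3.6
   vertex 2.9 4.4 2.5
   vertex 0.5 3.7 3.5
  endloop
 endfacet
 facet normal 0.289 0.631 0.720
  outer loop
   vertex 3.0 3.1 3.6
   vertex 4.5 2.3 3.7
   vertex 2.9 4.4 2.5
  endloop
 endfacet
 facet normal -0.676 -0.727 -0.122
  outer loop
   vertex 0.7 3.9 1.2
   vertex 1.7 2.6 3.4
   vertex 0.5 3.7 3.5
  endloop
 endfacet
 facet normal -0.120 -0.878 -0.464
  outer loop
   vertex 0.7 3.9 1.2
   vertex 4.4 3.5 1.0
   vertex 1.7 2.6 3.4
  endloop
 endfacet
 facet normal -0.256 0.965 0.062
  outer loop
   vertex 0.7 3.9 1.2
   vertex 0.5 3.7 3.5
   vertex 2.9 4.4 2.5
  endloop
 endfacet
 facet normal 0.071 0.885 -0.460
  outer loop
   vertex 0.7 3.9 1.2
   vertex 2.9 4.4 2.5
   vertex 4.4 3.5 1.0
  endloop
 endfacet
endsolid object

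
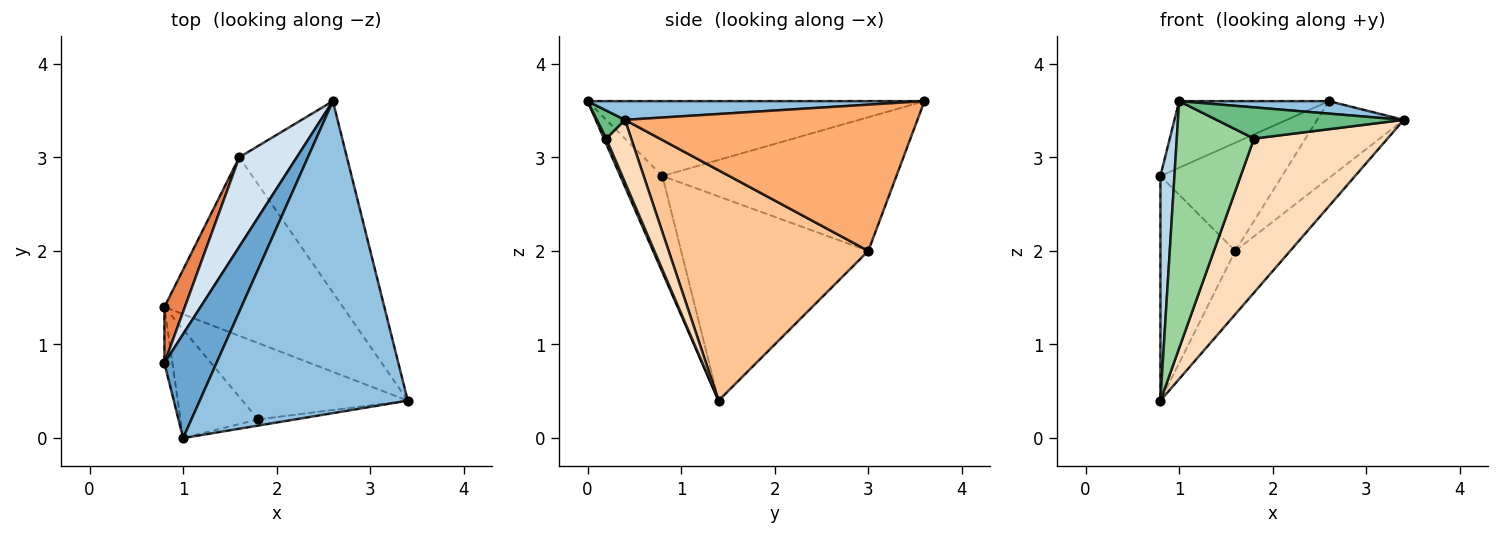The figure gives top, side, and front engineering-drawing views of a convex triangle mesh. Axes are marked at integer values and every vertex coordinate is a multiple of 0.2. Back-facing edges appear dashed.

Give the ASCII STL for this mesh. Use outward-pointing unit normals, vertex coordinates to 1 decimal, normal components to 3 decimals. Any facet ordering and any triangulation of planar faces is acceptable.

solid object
 facet normal -0.772 0.343 0.536
  outer loop
   vertex 1.0 0.0 3.6
   vertex 2.6 3.6 3.6
   vertex 0.8 0.8 2.8
  endloop
 endfacet
 facet normal 0.090 -0.040 0.995
  outer loop
   vertex 1.0 0.0 3.6
   vertex 3.4 0.4 3.4
   vertex 2.6 3.6 3.6
  endloop
 endfacet
 facet normal -0.946 -0.315 -0.079
  outer loop
   vertex 1.0 0.0 3.6
   vertex 0.8 0.8 2.8
   vertex 0.8 1.4 0.4
  endloop
 endfacet
 facet normal -0.829 0.431 0.356
  outer loop
   vertex 1.6 3.0 2.0
   vertex 0.8 0.8 2.8
   vertex 2.6 3.6 3.6
  endloop
 endfacet
 facet normal -0.925 0.370 0.092
  outer loop
   vertex 1.6 3.0 2.0
   vertex 0.8 1.4 0.4
   vertex 0.8 0.8 2.8
  endloop
 endfacet
 facet normal 0.783 0.232 -0.577
  outer loop
   vertex 1.6 3.0 2.0
   vertex 2.6 3.6 3.6
   vertex 3.4 0.4 3.4
  endloop
 endfacet
 facet normal 0.772 0.212 -0.599
  outer loop
   vertex 1.6 3.0 2.0
   vertex 3.4 0.4 3.4
   vertex 0.8 1.4 0.4
  endloop
 endfacet
 facet normal 0.165 -0.884 -0.438
  outer loop
   vertex 1.8 0.2 3.2
   vertex 0.8 1.4 0.4
   vertex 3.4 0.4 3.4
  endloop
 endfacet
 facet normal 0.146 -0.970 -0.194
  outer loop
   vertex 1.8 0.2 3.2
   vertex 3.4 0.4 3.4
   vertex 1.0 0.0 3.6
  endloop
 endfacet
 facet normal 0.028 -0.915 -0.402
  outer loop
   vertex 1.8 0.2 3.2
   vertex 1.0 0.0 3.6
   vertex 0.8 1.4 0.4
  endloop
 endfacet
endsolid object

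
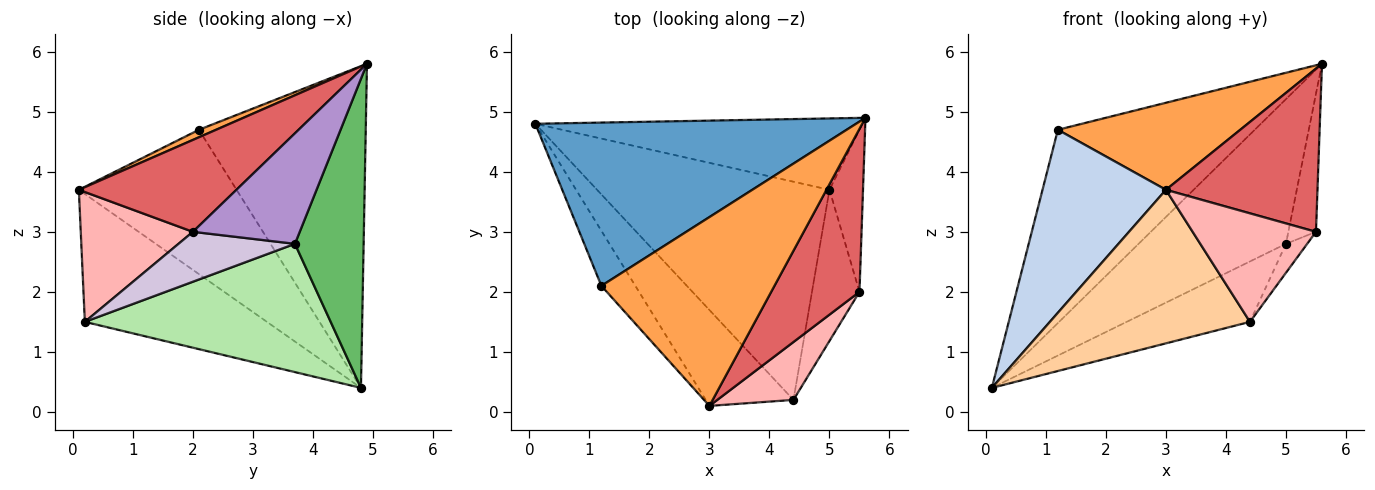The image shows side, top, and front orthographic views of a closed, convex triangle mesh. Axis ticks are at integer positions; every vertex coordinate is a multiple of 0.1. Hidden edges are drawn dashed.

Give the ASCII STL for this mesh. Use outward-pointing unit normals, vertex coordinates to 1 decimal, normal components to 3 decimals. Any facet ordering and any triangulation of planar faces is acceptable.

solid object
 facet normal -0.543 0.641 0.542
  outer loop
   vertex 1.2 2.1 4.7
   vertex 5.6 4.9 5.8
   vertex 0.1 4.8 0.4
  endloop
 endfacet
 facet normal -0.774 -0.606 -0.182
  outer loop
   vertex 1.2 2.1 4.7
   vertex 0.1 4.8 0.4
   vertex 3.0 0.1 3.7
  endloop
 endfacet
 facet normal 0.039 -0.418 0.907
  outer loop
   vertex 1.2 2.1 4.7
   vertex 3.0 0.1 3.7
   vertex 5.6 4.9 5.8
  endloop
 endfacet
 facet normal -0.611 -0.671 -0.419
  outer loop
   vertex 4.4 0.2 1.5
   vertex 3.0 0.1 3.7
   vertex 0.1 4.8 0.4
  endloop
 endfacet
 facet normal 0.386 0.827 -0.408
  outer loop
   vertex 5.0 3.7 2.8
   vertex 0.1 4.8 0.4
   vertex 5.6 4.9 5.8
  endloop
 endfacet
 facet normal 0.470 0.236 -0.851
  outer loop
   vertex 5.0 3.7 2.8
   vertex 4.4 0.2 1.5
   vertex 0.1 4.8 0.4
  endloop
 endfacet
 facet normal 0.593 -0.570 0.569
  outer loop
   vertex 5.5 2.0 3.0
   vertex 5.6 4.9 5.8
   vertex 3.0 0.1 3.7
  endloop
 endfacet
 facet normal 0.626 -0.688 0.367
  outer loop
   vertex 5.5 2.0 3.0
   vertex 3.0 0.1 3.7
   vertex 4.4 0.2 1.5
  endloop
 endfacet
 facet normal 0.929 0.240 -0.282
  outer loop
   vertex 5.5 2.0 3.0
   vertex 5.0 3.7 2.8
   vertex 5.6 4.9 5.8
  endloop
 endfacet
 facet normal 0.718 0.131 -0.684
  outer loop
   vertex 5.5 2.0 3.0
   vertex 4.4 0.2 1.5
   vertex 5.0 3.7 2.8
  endloop
 endfacet
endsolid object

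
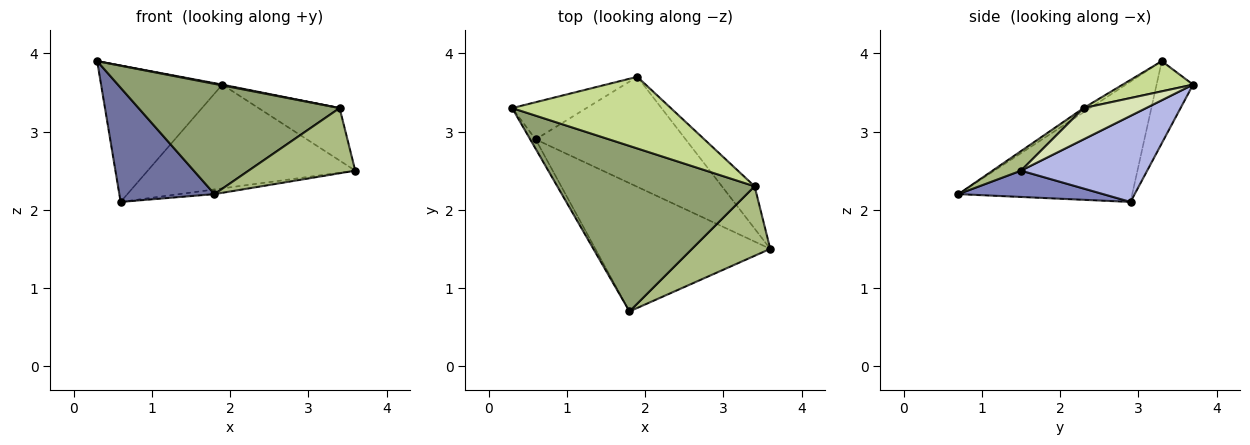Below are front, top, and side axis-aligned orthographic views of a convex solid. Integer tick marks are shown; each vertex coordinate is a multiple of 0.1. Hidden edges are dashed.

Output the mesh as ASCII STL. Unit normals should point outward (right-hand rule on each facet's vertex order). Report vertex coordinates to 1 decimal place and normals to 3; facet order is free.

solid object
 facet normal -0.876 -0.480 -0.039
  outer loop
   vertex 0.6 2.9 2.1
   vertex 1.8 0.7 2.2
   vertex 0.3 3.3 3.9
  endloop
 endfacet
 facet normal 0.149 0.036 -0.988
  outer loop
   vertex 0.6 2.9 2.1
   vertex 3.6 1.5 2.5
   vertex 1.8 0.7 2.2
  endloop
 endfacet
 facet normal -0.279 0.927 -0.252
  outer loop
   vertex 1.9 3.7 3.6
   vertex 0.6 2.9 2.1
   vertex 0.3 3.3 3.9
  endloop
 endfacet
 facet normal 0.385 0.633 -0.671
  outer loop
   vertex 1.9 3.7 3.6
   vertex 3.6 1.5 2.5
   vertex 0.6 2.9 2.1
  endloop
 endfacet
 facet normal -0.018 -0.554 0.832
  outer loop
   vertex 3.4 2.3 3.3
   vertex 0.3 3.3 3.9
   vertex 1.8 0.7 2.2
  endloop
 endfacet
 facet normal 0.179 -0.673 0.718
  outer loop
   vertex 3.4 2.3 3.3
   vertex 1.8 0.7 2.2
   vertex 3.6 1.5 2.5
  endloop
 endfacet
 facet normal 0.187 -0.010 0.982
  outer loop
   vertex 3.4 2.3 3.3
   vertex 1.9 3.7 3.6
   vertex 0.3 3.3 3.9
  endloop
 endfacet
 facet normal 0.515 0.667 -0.538
  outer loop
   vertex 3.4 2.3 3.3
   vertex 3.6 1.5 2.5
   vertex 1.9 3.7 3.6
  endloop
 endfacet
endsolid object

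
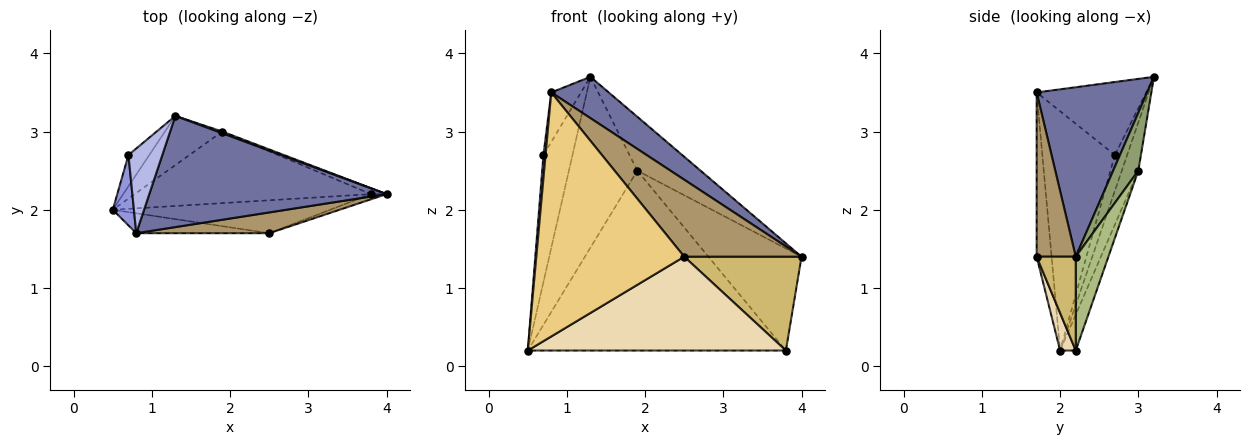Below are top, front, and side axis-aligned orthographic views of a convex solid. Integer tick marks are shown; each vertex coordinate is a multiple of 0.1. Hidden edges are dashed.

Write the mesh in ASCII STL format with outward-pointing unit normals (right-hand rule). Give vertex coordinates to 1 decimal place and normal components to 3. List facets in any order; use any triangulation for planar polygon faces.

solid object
 facet normal 0.556 -0.289 0.779
  outer loop
   vertex 0.8 1.7 3.5
   vertex 4.0 2.2 1.4
   vertex 1.3 3.2 3.7
  endloop
 endfacet
 facet normal -0.380 0.898 -0.221
  outer loop
   vertex 0.7 2.7 2.7
   vertex 1.3 3.2 3.7
   vertex 0.5 2.0 0.2
  endloop
 endfacet
 facet normal -0.996 -0.029 0.088
  outer loop
   vertex 0.7 2.7 2.7
   vertex 0.5 2.0 0.2
   vertex 0.8 1.7 3.5
  endloop
 endfacet
 facet normal -0.881 0.239 0.409
  outer loop
   vertex 0.7 2.7 2.7
   vertex 0.8 1.7 3.5
   vertex 1.3 3.2 3.7
  endloop
 endfacet
 facet normal 0.370 0.929 0.030
  outer loop
   vertex 1.9 3.0 2.5
   vertex 1.3 3.2 3.7
   vertex 4.0 2.2 1.4
  endloop
 endfacet
 facet normal 0.330 0.942 -0.055
  outer loop
   vertex 1.9 3.0 2.5
   vertex 4.0 2.2 1.4
   vertex 3.8 2.2 0.2
  endloop
 endfacet
 facet normal -0.226 0.936 -0.269
  outer loop
   vertex 1.9 3.0 2.5
   vertex 0.5 2.0 0.2
   vertex 1.3 3.2 3.7
  endloop
 endfacet
 facet normal -0.056 0.928 -0.369
  outer loop
   vertex 1.9 3.0 2.5
   vertex 3.8 2.2 0.2
   vertex 0.5 2.0 0.2
  endloop
 endfacet
 facet normal 0.306 -0.919 0.248
  outer loop
   vertex 2.5 1.7 1.4
   vertex 4.0 2.2 1.4
   vertex 0.8 1.7 3.5
  endloop
 endfacet
 facet normal 0.316 -0.947 -0.053
  outer loop
   vertex 2.5 1.7 1.4
   vertex 3.8 2.2 0.2
   vertex 4.0 2.2 1.4
  endloop
 endfacet
 facet normal -0.100 -0.992 -0.081
  outer loop
   vertex 2.5 1.7 1.4
   vertex 0.8 1.7 3.5
   vertex 0.5 2.0 0.2
  endloop
 endfacet
 facet normal 0.057 -0.942 -0.331
  outer loop
   vertex 2.5 1.7 1.4
   vertex 0.5 2.0 0.2
   vertex 3.8 2.2 0.2
  endloop
 endfacet
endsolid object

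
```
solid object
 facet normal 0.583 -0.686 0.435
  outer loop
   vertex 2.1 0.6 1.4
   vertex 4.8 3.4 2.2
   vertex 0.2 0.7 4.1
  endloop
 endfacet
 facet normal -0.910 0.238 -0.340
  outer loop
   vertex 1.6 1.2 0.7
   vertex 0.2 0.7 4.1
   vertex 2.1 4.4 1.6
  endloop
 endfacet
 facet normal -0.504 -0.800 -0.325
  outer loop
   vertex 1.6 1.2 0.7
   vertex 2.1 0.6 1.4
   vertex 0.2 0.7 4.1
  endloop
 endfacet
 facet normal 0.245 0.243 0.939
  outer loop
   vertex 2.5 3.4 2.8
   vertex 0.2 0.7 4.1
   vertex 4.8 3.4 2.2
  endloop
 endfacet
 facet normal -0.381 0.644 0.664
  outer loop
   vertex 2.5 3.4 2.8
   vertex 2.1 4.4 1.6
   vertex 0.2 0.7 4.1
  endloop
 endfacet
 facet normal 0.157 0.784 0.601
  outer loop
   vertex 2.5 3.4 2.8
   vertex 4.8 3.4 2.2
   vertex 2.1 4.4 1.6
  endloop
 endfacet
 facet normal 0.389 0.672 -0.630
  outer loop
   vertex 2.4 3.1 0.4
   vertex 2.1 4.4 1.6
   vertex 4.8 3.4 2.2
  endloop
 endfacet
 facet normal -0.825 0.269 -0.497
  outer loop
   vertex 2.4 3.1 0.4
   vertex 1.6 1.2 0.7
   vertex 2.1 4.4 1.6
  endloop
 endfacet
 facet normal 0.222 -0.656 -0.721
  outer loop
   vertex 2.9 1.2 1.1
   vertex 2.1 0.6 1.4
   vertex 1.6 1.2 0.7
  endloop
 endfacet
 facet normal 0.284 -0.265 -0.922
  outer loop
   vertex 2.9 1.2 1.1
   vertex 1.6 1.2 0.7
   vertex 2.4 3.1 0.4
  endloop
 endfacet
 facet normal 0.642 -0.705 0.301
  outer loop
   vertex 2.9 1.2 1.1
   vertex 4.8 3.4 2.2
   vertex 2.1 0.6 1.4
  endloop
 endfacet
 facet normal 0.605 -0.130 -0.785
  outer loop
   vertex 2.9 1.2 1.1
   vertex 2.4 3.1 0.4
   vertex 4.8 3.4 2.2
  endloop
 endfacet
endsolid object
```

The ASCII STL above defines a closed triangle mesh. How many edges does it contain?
18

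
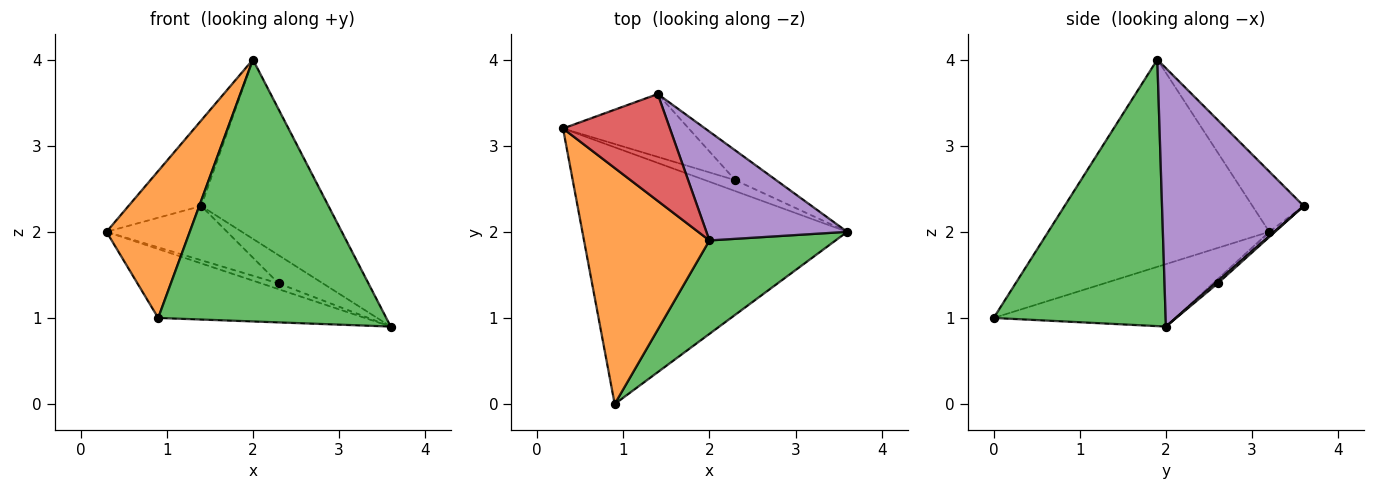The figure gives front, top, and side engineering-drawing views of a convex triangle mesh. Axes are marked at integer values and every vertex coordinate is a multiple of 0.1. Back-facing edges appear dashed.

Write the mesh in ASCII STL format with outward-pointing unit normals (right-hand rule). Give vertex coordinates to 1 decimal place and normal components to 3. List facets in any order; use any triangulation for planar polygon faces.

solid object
 facet normal -0.222 0.253 -0.942
  outer loop
   vertex 0.9 0.0 1.0
   vertex 0.3 3.2 2.0
   vertex 3.6 2.0 0.9
  endloop
 endfacet
 facet normal -0.814 -0.307 0.493
  outer loop
   vertex 2.0 1.9 4.0
   vertex 0.3 3.2 2.0
   vertex 0.9 0.0 1.0
  endloop
 endfacet
 facet normal 0.579 -0.768 0.274
  outer loop
   vertex 2.0 1.9 4.0
   vertex 0.9 0.0 1.0
   vertex 3.6 2.0 0.9
  endloop
 endfacet
 facet normal -0.403 0.572 0.714
  outer loop
   vertex 1.4 3.6 2.3
   vertex 0.3 3.2 2.0
   vertex 2.0 1.9 4.0
  endloop
 endfacet
 facet normal 0.689 0.619 0.376
  outer loop
   vertex 1.4 3.6 2.3
   vertex 2.0 1.9 4.0
   vertex 3.6 2.0 0.9
  endloop
 endfacet
 facet normal -0.126 0.460 -0.879
  outer loop
   vertex 2.3 2.6 1.4
   vertex 3.6 2.0 0.9
   vertex 0.3 3.2 2.0
  endloop
 endfacet
 facet normal -0.031 0.653 -0.757
  outer loop
   vertex 2.3 2.6 1.4
   vertex 0.3 3.2 2.0
   vertex 1.4 3.6 2.3
  endloop
 endfacet
 facet normal 0.038 0.687 -0.725
  outer loop
   vertex 2.3 2.6 1.4
   vertex 1.4 3.6 2.3
   vertex 3.6 2.0 0.9
  endloop
 endfacet
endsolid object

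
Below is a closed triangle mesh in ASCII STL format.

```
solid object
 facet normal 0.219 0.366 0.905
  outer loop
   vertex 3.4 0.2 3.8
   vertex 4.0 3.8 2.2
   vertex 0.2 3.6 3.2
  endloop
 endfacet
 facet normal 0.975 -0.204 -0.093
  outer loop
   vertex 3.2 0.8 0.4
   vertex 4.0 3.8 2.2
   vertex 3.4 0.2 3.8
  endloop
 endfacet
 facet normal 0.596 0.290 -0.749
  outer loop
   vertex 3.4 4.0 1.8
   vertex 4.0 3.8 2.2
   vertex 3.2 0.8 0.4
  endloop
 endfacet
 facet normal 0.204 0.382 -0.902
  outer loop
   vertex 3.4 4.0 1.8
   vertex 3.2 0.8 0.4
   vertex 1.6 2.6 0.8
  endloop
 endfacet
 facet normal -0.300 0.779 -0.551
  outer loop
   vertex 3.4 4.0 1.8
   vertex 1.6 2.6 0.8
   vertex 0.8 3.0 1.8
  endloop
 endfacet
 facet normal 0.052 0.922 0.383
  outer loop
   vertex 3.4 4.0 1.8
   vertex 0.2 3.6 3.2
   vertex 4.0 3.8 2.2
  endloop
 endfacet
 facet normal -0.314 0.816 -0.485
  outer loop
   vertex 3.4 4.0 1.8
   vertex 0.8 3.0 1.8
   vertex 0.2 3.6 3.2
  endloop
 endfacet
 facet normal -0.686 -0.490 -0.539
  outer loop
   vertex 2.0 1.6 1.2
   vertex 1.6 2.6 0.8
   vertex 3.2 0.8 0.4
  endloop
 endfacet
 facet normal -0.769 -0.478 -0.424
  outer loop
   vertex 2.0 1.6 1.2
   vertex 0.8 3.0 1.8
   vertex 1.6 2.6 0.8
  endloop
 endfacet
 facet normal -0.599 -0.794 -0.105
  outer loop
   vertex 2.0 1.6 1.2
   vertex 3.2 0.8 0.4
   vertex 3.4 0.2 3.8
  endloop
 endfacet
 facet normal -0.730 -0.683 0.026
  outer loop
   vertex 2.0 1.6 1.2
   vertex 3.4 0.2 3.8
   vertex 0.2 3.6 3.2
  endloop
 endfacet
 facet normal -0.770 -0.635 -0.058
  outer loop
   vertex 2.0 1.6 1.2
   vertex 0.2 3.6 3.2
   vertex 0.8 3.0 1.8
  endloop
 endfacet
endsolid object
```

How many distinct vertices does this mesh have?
8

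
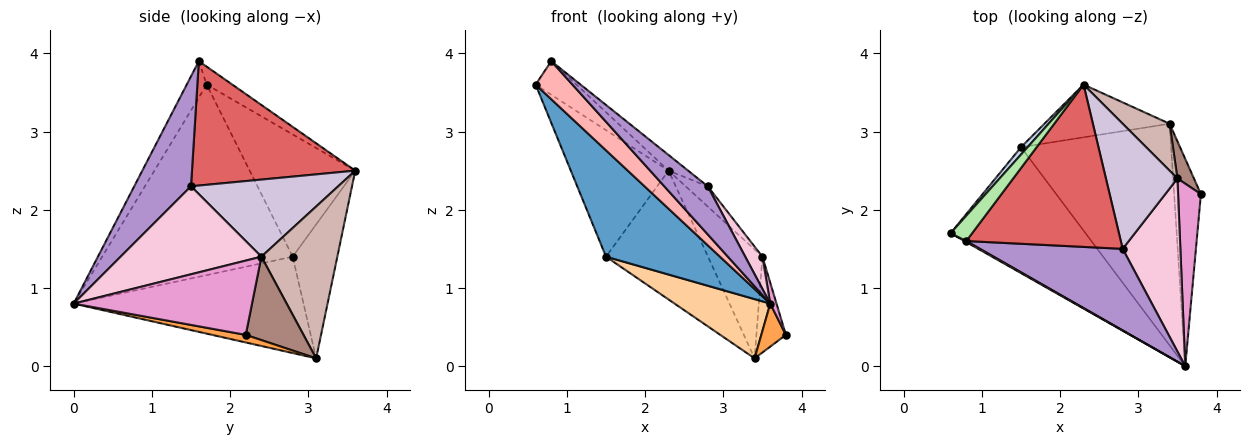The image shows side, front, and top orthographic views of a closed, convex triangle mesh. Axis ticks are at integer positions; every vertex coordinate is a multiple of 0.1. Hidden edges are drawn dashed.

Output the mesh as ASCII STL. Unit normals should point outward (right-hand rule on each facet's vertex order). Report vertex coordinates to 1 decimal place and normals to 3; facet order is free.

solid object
 facet normal -0.733 -0.439 -0.519
  outer loop
   vertex 1.5 2.8 1.4
   vertex 3.6 0.0 0.8
   vertex 0.6 1.7 3.6
  endloop
 endfacet
 facet normal -0.733 0.679 0.039
  outer loop
   vertex 1.5 2.8 1.4
   vertex 0.6 1.7 3.6
   vertex 2.3 3.6 2.5
  endloop
 endfacet
 facet normal 0.267 -0.196 -0.944
  outer loop
   vertex 3.4 3.1 0.1
   vertex 3.8 2.2 0.4
   vertex 3.6 0.0 0.8
  endloop
 endfacet
 facet normal -0.527 -0.219 -0.821
  outer loop
   vertex 3.4 3.1 0.1
   vertex 3.6 0.0 0.8
   vertex 1.5 2.8 1.4
  endloop
 endfacet
 facet normal -0.375 0.858 -0.351
  outer loop
   vertex 3.4 3.1 0.1
   vertex 1.5 2.8 1.4
   vertex 2.3 3.6 2.5
  endloop
 endfacet
 facet normal -0.450 0.713 0.538
  outer loop
   vertex 0.8 1.6 3.9
   vertex 2.3 3.6 2.5
   vertex 0.6 1.7 3.6
  endloop
 endfacet
 facet normal 0.625 0.075 0.777
  outer loop
   vertex 0.8 1.6 3.9
   vertex 2.8 1.5 2.3
   vertex 2.3 3.6 2.5
  endloop
 endfacet
 facet normal -0.476 -0.879 0.024
  outer loop
   vertex 0.8 1.6 3.9
   vertex 0.6 1.7 3.6
   vertex 3.6 0.0 0.8
  endloop
 endfacet
 facet normal 0.553 -0.423 0.718
  outer loop
   vertex 0.8 1.6 3.9
   vertex 3.6 0.0 0.8
   vertex 2.8 1.5 2.3
  endloop
 endfacet
 facet normal 0.729 0.109 0.676
  outer loop
   vertex 3.5 2.4 1.4
   vertex 2.3 3.6 2.5
   vertex 2.8 1.5 2.3
  endloop
 endfacet
 facet normal 0.877 0.448 0.174
  outer loop
   vertex 3.5 2.4 1.4
   vertex 3.8 2.2 0.4
   vertex 3.4 3.1 0.1
  endloop
 endfacet
 facet normal 0.788 0.565 0.244
  outer loop
   vertex 3.5 2.4 1.4
   vertex 3.4 3.1 0.1
   vertex 2.3 3.6 2.5
  endloop
 endfacet
 facet normal 0.955 -0.034 0.293
  outer loop
   vertex 3.5 2.4 1.4
   vertex 3.6 0.0 0.8
   vertex 3.8 2.2 0.4
  endloop
 endfacet
 facet normal 0.832 -0.102 0.545
  outer loop
   vertex 3.5 2.4 1.4
   vertex 2.8 1.5 2.3
   vertex 3.6 0.0 0.8
  endloop
 endfacet
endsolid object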